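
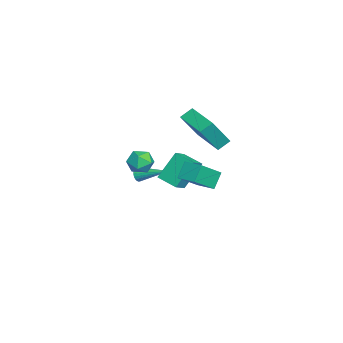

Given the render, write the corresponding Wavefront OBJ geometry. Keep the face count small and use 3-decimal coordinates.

v -1.219 -0.114 2.792
v -1.59 0.531 3.298
v -2.056 0.823 0.986
v -2.427 1.467 1.492
v 0.527 1.053 2.588
v 0.156 1.697 3.094
v -0.31 1.989 0.782
v -0.681 2.634 1.288
v -3.492 -2.599 -3.09
v -3.253 -2.837 -2.693
v -2.848 -0.821 -2.41
v -3.106 -2.837 -2.833
v -3.018 -2.8 -3.012
v -3.002 -2.733 -3.203
v -3.06 -2.646 -3.377
v -3.184 -2.551 -3.507
v -3.355 -2.464 -3.573
v -3.547 -2.398 -3.566
v -3.73 -2.362 -3.486
v -3.877 -2.362 -3.346
v -3.965 -2.399 -3.167
v -3.981 -2.466 -2.976
v -3.923 -2.553 -2.803
v -3.799 -2.648 -2.673
v -3.628 -2.735 -2.607
v -3.436 -2.801 -2.614
v 3.334 1.029 0.11
v 4.334 0.032 1.193
v 2.721 1.375 0.994
v 3.722 0.378 2.077
v 4.058 1.922 0.263
v 5.059 0.925 1.346
v 3.446 2.268 1.147
v 4.446 1.271 2.23
v 0.716 -0.768 -0.937
v 0.12 0.163 0.633
v 1.399 0.247 -1.278
v 0.803 1.178 0.291
v 1.617 -1.178 -0.351
v 1.021 -0.247 1.218
v 2.3 -0.163 -0.693
v 1.704 0.768 0.877
v -2.283 -1.599 -1.367
v -1.631 -1.948 -1.849
v -2.309 -2.772 -0.551
v -1.657 -3.121 -1.033
v -1.497 -2.429 -0.509
v -1.48 -1.703 -1.013
v -2.46 -3.017 -1.387
v -2.443 -2.291 -1.891
v -1.74 -2.825 -1.861
v -1.145 -2.461 -1.319
v -2.795 -2.259 -1.081
v -2.2 -1.895 -0.539
f 2 4 1
f 5 2 1
f 1 4 3
f 3 5 1
f 2 8 4
f 6 2 5
f 6 8 2
f 4 8 3
f 7 5 3
f 3 8 7
f 7 6 5
f 8 6 7
f 10 9 12
f 10 12 11
f 12 9 13
f 12 13 11
f 13 9 14
f 13 14 11
f 14 9 15
f 14 15 11
f 15 9 16
f 15 16 11
f 16 9 17
f 16 17 11
f 17 9 18
f 17 18 11
f 18 9 19
f 18 19 11
f 19 9 20
f 19 20 11
f 20 9 21
f 20 21 11
f 21 9 22
f 21 22 11
f 22 9 23
f 22 23 11
f 23 9 24
f 23 24 11
f 24 9 25
f 24 25 11
f 25 9 26
f 25 26 11
f 26 9 10
f 26 10 11
f 28 30 27
f 31 28 27
f 27 30 29
f 29 31 27
f 28 34 30
f 32 28 31
f 32 34 28
f 30 34 29
f 33 31 29
f 29 34 33
f 33 32 31
f 34 32 33
f 36 38 35
f 39 36 35
f 35 38 37
f 37 39 35
f 36 42 38
f 40 36 39
f 40 42 36
f 38 42 37
f 41 39 37
f 37 42 41
f 41 40 39
f 42 40 41
f 43 54 48
f 43 48 44
f 43 44 50
f 43 50 53
f 43 53 54
f 44 48 52
f 48 54 47
f 54 53 45
f 53 50 49
f 50 44 51
f 46 52 47
f 46 47 45
f 46 45 49
f 46 49 51
f 46 51 52
f 47 52 48
f 45 47 54
f 49 45 53
f 51 49 50
f 52 51 44



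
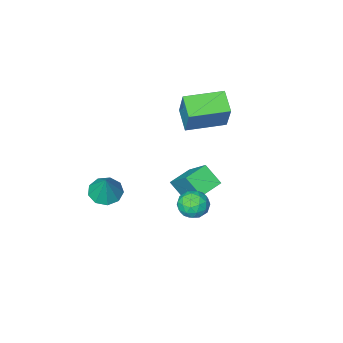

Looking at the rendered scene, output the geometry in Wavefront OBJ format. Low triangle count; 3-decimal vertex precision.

v -3.235 -1.03 0.96
v -3.006 -0.359 2.338
v -2.974 -0.124 0.475
v -2.745 0.547 1.853
v -1.635 -1.507 0.927
v -1.406 -0.836 2.305
v -1.374 -0.601 0.442
v -1.145 0.07 1.82
v -2.53 -1.001 -3.925
v -2.234 -1.722 -3.207
v -2.474 0.358 -2.584
v -2.178 -0.363 -1.866
v -1.522 -0.817 -4.154
v -1.226 -1.538 -3.436
v -1.466 0.542 -2.813
v -1.17 -0.179 -2.095
v 1.444 -1.995 -3.168
v 2.14 -2.165 -3.238
v 1.696 -1.465 -1.952
v 2.058 -1.714 -3.418
v 1.688 -1.394 -3.481
v 1.204 -1.356 -3.397
v 0.833 -1.616 -3.206
v 0.747 -2.054 -2.997
v 0.987 -2.464 -2.868
v 1.441 -2.655 -2.879
v 1.896 -2.537 -3.026
v -0.608 2.531 -1.522
v -0.346 2.751 -0.943
v 0.246 1.869 -1.657
v 0.508 2.089 -1.078
v -0.049 1.712 -1.073
v -0.577 2.12 -0.99
v 0.477 2.5 -1.61
v -0.051 2.908 -1.527
v 0.324 2.732 -0.997
v -0 2.245 -0.665
v -0.1 2.375 -1.935
v -0.424 1.888 -1.603
v -0.552 2.699 -1.221
v 0.452 1.921 -1.379
v 0.125 1.699 -1.376
v 0.279 1.829 -1.036
v -0.688 2.328 -1.248
v -0.534 2.458 -0.908
v -0.359 1.847 -0.984
v 0.434 2.162 -1.692
v 0.588 2.292 -1.352
v -0.379 2.791 -1.564
v -0.225 2.921 -1.224
v 0.259 2.773 -1.616
v -0.004 2.817 -0.912
v 0.498 2.428 -0.992
v 0.48 2.669 -1.305
v 0.169 2.91 -1.256
v -0.195 2.531 -0.717
v 0.307 2.142 -0.796
v -0.02 1.92 -0.794
v -0.33 2.16 -0.744
v 0.199 2.52 -0.749
v -0.407 2.478 -1.804
v 0.095 2.089 -1.883
v 0.23 2.46 -1.856
v -0.08 2.7 -1.806
v -0.598 2.192 -1.608
v -0.096 1.803 -1.688
v -0.269 1.71 -1.344
v -0.58 1.951 -1.295
v -0.299 2.1 -1.851
f 2 4 1
f 5 2 1
f 1 4 3
f 3 5 1
f 2 8 4
f 6 2 5
f 6 8 2
f 4 8 3
f 7 5 3
f 3 8 7
f 7 6 5
f 8 6 7
f 10 12 9
f 13 10 9
f 9 12 11
f 11 13 9
f 10 16 12
f 14 10 13
f 14 16 10
f 12 16 11
f 15 13 11
f 11 16 15
f 15 14 13
f 16 14 15
f 18 17 20
f 18 20 19
f 20 17 21
f 20 21 19
f 21 17 22
f 21 22 19
f 22 17 23
f 22 23 19
f 23 17 24
f 23 24 19
f 24 17 25
f 24 25 19
f 25 17 26
f 25 26 19
f 26 17 27
f 26 27 19
f 27 17 18
f 27 18 19
f 28 65 44
f 65 39 68
f 44 68 33
f 65 68 44
f 28 44 40
f 44 33 45
f 40 45 29
f 44 45 40
f 28 40 49
f 40 29 50
f 49 50 35
f 40 50 49
f 28 49 61
f 49 35 64
f 61 64 38
f 49 64 61
f 28 61 65
f 61 38 69
f 65 69 39
f 61 69 65
f 29 45 56
f 45 33 59
f 56 59 37
f 45 59 56
f 33 68 46
f 68 39 67
f 46 67 32
f 68 67 46
f 39 69 66
f 69 38 62
f 66 62 30
f 69 62 66
f 38 64 63
f 64 35 51
f 63 51 34
f 64 51 63
f 35 50 55
f 50 29 52
f 55 52 36
f 50 52 55
f 31 57 43
f 57 37 58
f 43 58 32
f 57 58 43
f 31 43 41
f 43 32 42
f 41 42 30
f 43 42 41
f 31 41 48
f 41 30 47
f 48 47 34
f 41 47 48
f 31 48 53
f 48 34 54
f 53 54 36
f 48 54 53
f 31 53 57
f 53 36 60
f 57 60 37
f 53 60 57
f 32 58 46
f 58 37 59
f 46 59 33
f 58 59 46
f 30 42 66
f 42 32 67
f 66 67 39
f 42 67 66
f 34 47 63
f 47 30 62
f 63 62 38
f 47 62 63
f 36 54 55
f 54 34 51
f 55 51 35
f 54 51 55
f 37 60 56
f 60 36 52
f 56 52 29
f 60 52 56



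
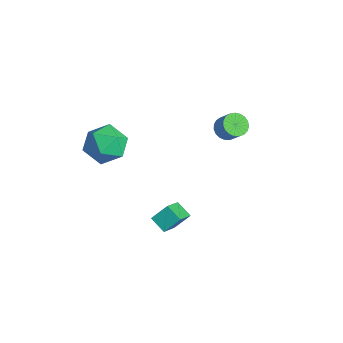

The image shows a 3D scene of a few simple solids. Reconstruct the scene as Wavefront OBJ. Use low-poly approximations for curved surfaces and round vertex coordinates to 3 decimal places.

v -0.066 2.741 -0.911
v 0.297 3.147 -1.266
v 0.949 3.265 -0.464
v 0.586 2.859 -0.109
v 0.122 3.316 -1.149
v 0.774 3.434 -0.347
v -0.086 3.386 -0.99
v 0.566 3.504 -0.189
v -0.29 3.344 -0.818
v 0.362 3.462 -0.016
v -0.455 3.198 -0.662
v 0.197 3.316 0.14
v -0.553 2.973 -0.549
v 0.099 3.091 0.253
v -0.567 2.708 -0.498
v 0.085 2.826 0.303
v -0.494 2.448 -0.519
v 0.157 2.567 0.282
v -0.348 2.239 -0.608
v 0.304 2.358 0.194
v -0.152 2.117 -0.749
v 0.5 2.236 0.053
v 0.058 2.103 -0.918
v 0.71 2.221 -0.116
v 0.247 2.199 -1.086
v 0.899 2.317 -0.284
v 0.382 2.388 -1.223
v 1.034 2.507 -0.422
v 0.439 2.639 -1.307
v 1.091 2.757 -0.505
v 0.409 2.907 -1.322
v 1.061 3.026 -0.52
v -0.836 -2.52 -1.02
v 0.02 -2.697 -0.295
v -1.98 -3.403 0.115
v -1.124 -3.58 0.84
v -1.528 -2.53 0.682
v -0.821 -1.984 -0.019
v -1.139 -4.116 -0.161
v -0.432 -3.57 -0.862
v -0.168 -3.683 0.236
v -0.408 -2.702 0.757
v -1.552 -3.398 -0.937
v -1.792 -2.417 -0.416
v 1.558 -1.557 -3.897
v 1.686 -0.796 -3.245
v 2.337 -1.334 -4.311
v 2.465 -0.573 -3.659
v 2.355 -2.527 -2.921
v 2.483 -1.766 -2.269
v 3.134 -2.304 -3.335
v 3.262 -1.543 -2.683
f 2 1 5
f 2 5 3
f 3 5 6
f 3 6 4
f 5 1 7
f 5 7 6
f 6 7 8
f 6 8 4
f 7 1 9
f 7 9 8
f 8 9 10
f 8 10 4
f 9 1 11
f 9 11 10
f 10 11 12
f 10 12 4
f 11 1 13
f 11 13 12
f 12 13 14
f 12 14 4
f 13 1 15
f 13 15 14
f 14 15 16
f 14 16 4
f 15 1 17
f 15 17 16
f 16 17 18
f 16 18 4
f 17 1 19
f 17 19 18
f 18 19 20
f 18 20 4
f 19 1 21
f 19 21 20
f 20 21 22
f 20 22 4
f 21 1 23
f 21 23 22
f 22 23 24
f 22 24 4
f 23 1 25
f 23 25 24
f 24 25 26
f 24 26 4
f 25 1 27
f 25 27 26
f 26 27 28
f 26 28 4
f 27 1 29
f 27 29 28
f 28 29 30
f 28 30 4
f 29 1 31
f 29 31 30
f 30 31 32
f 30 32 4
f 31 1 2
f 31 2 32
f 32 2 3
f 32 3 4
f 33 44 38
f 33 38 34
f 33 34 40
f 33 40 43
f 33 43 44
f 34 38 42
f 38 44 37
f 44 43 35
f 43 40 39
f 40 34 41
f 36 42 37
f 36 37 35
f 36 35 39
f 36 39 41
f 36 41 42
f 37 42 38
f 35 37 44
f 39 35 43
f 41 39 40
f 42 41 34
f 46 48 45
f 49 46 45
f 45 48 47
f 47 49 45
f 46 52 48
f 50 46 49
f 50 52 46
f 48 52 47
f 51 49 47
f 47 52 51
f 51 50 49
f 52 50 51



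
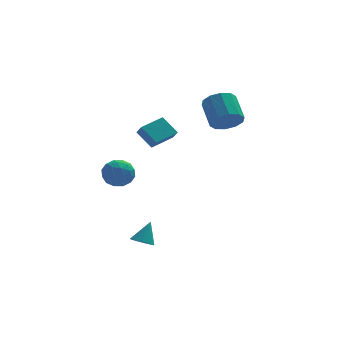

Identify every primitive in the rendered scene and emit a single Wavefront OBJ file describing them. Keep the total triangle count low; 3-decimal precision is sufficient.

v -1.644 -3.846 -4.327
v -1.087 -3.531 -4.718
v -1.076 -3.194 -2.993
v -1.292 -3.323 -4.733
v -1.551 -3.194 -4.686
v -1.824 -3.165 -4.584
v -2.069 -3.239 -4.443
v -2.25 -3.406 -4.284
v -2.338 -3.64 -4.132
v -2.321 -3.905 -4.01
v -2.201 -4.161 -3.936
v -1.996 -4.37 -3.921
v -1.737 -4.498 -3.968
v -1.465 -4.528 -4.07
v -1.219 -4.453 -4.211
v -1.039 -4.286 -4.37
v -0.95 -4.053 -4.522
v -0.967 -3.787 -4.644
v 4.017 1.476 3.173
v 5.058 1.41 3.522
v 4.744 2.978 4.756
v 3.703 3.044 4.407
v 5.043 1.828 2.987
v 4.728 3.397 4.22
v 4.635 2.112 2.522
v 4.32 3.68 3.756
v 3.992 2.153 2.306
v 3.677 3.721 3.54
v 3.358 1.935 2.422
v 3.043 3.503 3.655
v 2.976 1.542 2.824
v 2.662 3.11 4.058
v 2.992 1.123 3.36
v 2.677 2.692 4.593
v 3.4 0.84 3.824
v 3.085 2.408 5.058
v 4.043 0.799 4.04
v 3.728 2.367 5.274
v 4.677 1.017 3.925
v 4.362 2.585 5.158
v -1.515 1.11 2.652
v -1.283 0.53 3.272
v -0.13 2.099 3.061
v 0.102 1.519 3.68
v -0.682 0.361 1.64
v -0.45 -0.219 2.259
v 0.703 1.35 2.048
v 0.935 0.77 2.668
v -3.268 1.859 -1.221
v -2.208 1.753 -1.514
v -3.052 0.587 0.014
v -1.992 0.481 -0.279
v -2.335 1.398 0.232
v -2.469 2.184 -0.532
v -2.791 0.156 -0.968
v -2.925 0.942 -1.732
v -1.914 0.701 -1.358
v -1.632 1.469 -0.617
v -3.628 0.871 -0.883
v -3.346 1.639 -0.142
v -2.757 1.918 -1.476
v -2.503 0.422 -0.024
v -2.705 0.961 0.276
v -2.082 0.899 0.104
v -2.91 2.171 -0.899
v -2.287 2.109 -1.071
v -2.362 1.9 -0.045
v -2.973 0.231 -0.429
v -2.35 0.169 -0.601
v -3.178 1.441 -1.604
v -2.555 1.379 -1.776
v -2.898 0.44 -1.455
v -1.961 1.237 -1.557
v -1.834 0.49 -0.831
v -2.304 0.298 -1.236
v -2.382 0.76 -1.684
v -1.796 1.689 -1.121
v -1.669 0.941 -0.395
v -1.87 1.48 -0.095
v -1.949 1.942 -0.543
v -1.623 1.07 -1.029
v -3.591 1.399 -1.105
v -3.464 0.651 -0.379
v -3.311 0.398 -0.957
v -3.39 0.86 -1.405
v -3.426 1.85 -0.669
v -3.299 1.103 0.057
v -2.878 1.58 0.184
v -2.956 2.042 -0.264
v -3.637 1.27 -0.471
f 2 1 4
f 2 4 3
f 4 1 5
f 4 5 3
f 5 1 6
f 5 6 3
f 6 1 7
f 6 7 3
f 7 1 8
f 7 8 3
f 8 1 9
f 8 9 3
f 9 1 10
f 9 10 3
f 10 1 11
f 10 11 3
f 11 1 12
f 11 12 3
f 12 1 13
f 12 13 3
f 13 1 14
f 13 14 3
f 14 1 15
f 14 15 3
f 15 1 16
f 15 16 3
f 16 1 17
f 16 17 3
f 17 1 18
f 17 18 3
f 18 1 2
f 18 2 3
f 20 19 23
f 20 23 21
f 21 23 24
f 21 24 22
f 23 19 25
f 23 25 24
f 24 25 26
f 24 26 22
f 25 19 27
f 25 27 26
f 26 27 28
f 26 28 22
f 27 19 29
f 27 29 28
f 28 29 30
f 28 30 22
f 29 19 31
f 29 31 30
f 30 31 32
f 30 32 22
f 31 19 33
f 31 33 32
f 32 33 34
f 32 34 22
f 33 19 35
f 33 35 34
f 34 35 36
f 34 36 22
f 35 19 37
f 35 37 36
f 36 37 38
f 36 38 22
f 37 19 39
f 37 39 38
f 38 39 40
f 38 40 22
f 39 19 20
f 39 20 40
f 40 20 21
f 40 21 22
f 42 44 41
f 45 42 41
f 41 44 43
f 43 45 41
f 42 48 44
f 46 42 45
f 46 48 42
f 44 48 43
f 47 45 43
f 43 48 47
f 47 46 45
f 48 46 47
f 49 86 65
f 86 60 89
f 65 89 54
f 86 89 65
f 49 65 61
f 65 54 66
f 61 66 50
f 65 66 61
f 49 61 70
f 61 50 71
f 70 71 56
f 61 71 70
f 49 70 82
f 70 56 85
f 82 85 59
f 70 85 82
f 49 82 86
f 82 59 90
f 86 90 60
f 82 90 86
f 50 66 77
f 66 54 80
f 77 80 58
f 66 80 77
f 54 89 67
f 89 60 88
f 67 88 53
f 89 88 67
f 60 90 87
f 90 59 83
f 87 83 51
f 90 83 87
f 59 85 84
f 85 56 72
f 84 72 55
f 85 72 84
f 56 71 76
f 71 50 73
f 76 73 57
f 71 73 76
f 52 78 64
f 78 58 79
f 64 79 53
f 78 79 64
f 52 64 62
f 64 53 63
f 62 63 51
f 64 63 62
f 52 62 69
f 62 51 68
f 69 68 55
f 62 68 69
f 52 69 74
f 69 55 75
f 74 75 57
f 69 75 74
f 52 74 78
f 74 57 81
f 78 81 58
f 74 81 78
f 53 79 67
f 79 58 80
f 67 80 54
f 79 80 67
f 51 63 87
f 63 53 88
f 87 88 60
f 63 88 87
f 55 68 84
f 68 51 83
f 84 83 59
f 68 83 84
f 57 75 76
f 75 55 72
f 76 72 56
f 75 72 76
f 58 81 77
f 81 57 73
f 77 73 50
f 81 73 77



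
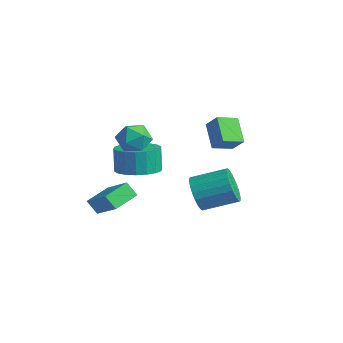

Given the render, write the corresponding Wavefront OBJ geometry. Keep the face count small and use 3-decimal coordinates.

v 2.491 -1.623 1.155
v 3.273 -0.96 1.257
v 2.991 -0.814 2.466
v 2.209 -1.477 2.365
v 2.922 -0.688 1.143
v 2.641 -0.542 2.352
v 2.486 -0.601 1.031
v 2.205 -0.454 2.24
v 2.051 -0.716 0.943
v 1.77 -0.57 2.153
v 1.703 -1.011 0.898
v 1.422 -0.865 2.107
v 1.511 -1.427 0.904
v 1.23 -1.281 2.113
v 1.513 -1.882 0.959
v 1.232 -1.736 2.168
v 1.709 -2.286 1.054
v 1.427 -2.14 2.263
v 2.059 -2.558 1.168
v 1.778 -2.412 2.377
v 2.495 -2.646 1.28
v 2.214 -2.499 2.489
v 2.93 -2.53 1.367
v 2.649 -2.384 2.577
v 3.278 -2.235 1.413
v 2.997 -2.089 2.622
v 3.47 -1.819 1.407
v 3.189 -1.673 2.616
v 3.468 -1.364 1.352
v 3.187 -1.218 2.561
v 2.952 1.576 3.215
v 3.616 1.695 3.912
v 3.077 2.587 2.923
v 3.741 2.706 3.62
v 3.959 1.194 2.32
v 4.623 1.313 3.017
v 4.084 2.205 2.028
v 4.748 2.324 2.725
v 2.132 1.662 -1.585
v 2.725 1.579 -2.335
v 3.661 2.935 -1.745
v 3.068 3.018 -0.995
v 2.468 1.815 -2.471
v 3.404 3.171 -1.881
v 2.16 2.028 -2.472
v 3.096 3.384 -1.882
v 1.848 2.186 -2.338
v 2.784 3.542 -1.748
v 1.579 2.263 -2.089
v 2.515 3.619 -1.499
v 1.394 2.249 -1.764
v 2.33 3.605 -1.174
v 1.321 2.146 -1.411
v 2.257 3.502 -0.821
v 1.372 1.969 -1.085
v 2.308 3.325 -0.495
v 1.539 1.745 -0.835
v 2.475 3.101 -0.245
v 1.796 1.509 -0.699
v 2.732 2.865 -0.109
v 2.104 1.296 -0.698
v 3.04 2.652 -0.108
v 2.416 1.138 -0.832
v 3.352 2.494 -0.242
v 2.685 1.061 -1.081
v 3.621 2.417 -0.491
v 2.87 1.075 -1.406
v 3.806 2.431 -0.816
v 2.943 1.178 -1.759
v 3.879 2.534 -1.169
v 2.892 1.355 -2.085
v 3.828 2.711 -1.495
v 3.152 -1.853 3.773
v 3.556 -2.008 4.494
v 3.604 -3.032 3.266
v 4.008 -3.187 3.987
v 3.168 -3.2 3.966
v 2.888 -2.471 4.279
v 4.272 -2.569 3.481
v 3.992 -1.84 3.794
v 4.249 -2.45 4.314
v 3.566 -2.84 4.613
v 3.594 -2.2 3.147
v 2.911 -2.59 3.446
v 1.482 -3.616 -0.619
v 2.922 -3.563 0.374
v 1.221 -2.371 -0.308
v 2.661 -2.317 0.686
v 1.919 -3.363 -1.266
v 3.359 -3.309 -0.272
v 1.658 -2.117 -0.954
v 3.098 -2.064 0.039
f 2 1 5
f 2 5 3
f 3 5 6
f 3 6 4
f 5 1 7
f 5 7 6
f 6 7 8
f 6 8 4
f 7 1 9
f 7 9 8
f 8 9 10
f 8 10 4
f 9 1 11
f 9 11 10
f 10 11 12
f 10 12 4
f 11 1 13
f 11 13 12
f 12 13 14
f 12 14 4
f 13 1 15
f 13 15 14
f 14 15 16
f 14 16 4
f 15 1 17
f 15 17 16
f 16 17 18
f 16 18 4
f 17 1 19
f 17 19 18
f 18 19 20
f 18 20 4
f 19 1 21
f 19 21 20
f 20 21 22
f 20 22 4
f 21 1 23
f 21 23 22
f 22 23 24
f 22 24 4
f 23 1 25
f 23 25 24
f 24 25 26
f 24 26 4
f 25 1 27
f 25 27 26
f 26 27 28
f 26 28 4
f 27 1 29
f 27 29 28
f 28 29 30
f 28 30 4
f 29 1 2
f 29 2 30
f 30 2 3
f 30 3 4
f 32 34 31
f 35 32 31
f 31 34 33
f 33 35 31
f 32 38 34
f 36 32 35
f 36 38 32
f 34 38 33
f 37 35 33
f 33 38 37
f 37 36 35
f 38 36 37
f 40 39 43
f 40 43 41
f 41 43 44
f 41 44 42
f 43 39 45
f 43 45 44
f 44 45 46
f 44 46 42
f 45 39 47
f 45 47 46
f 46 47 48
f 46 48 42
f 47 39 49
f 47 49 48
f 48 49 50
f 48 50 42
f 49 39 51
f 49 51 50
f 50 51 52
f 50 52 42
f 51 39 53
f 51 53 52
f 52 53 54
f 52 54 42
f 53 39 55
f 53 55 54
f 54 55 56
f 54 56 42
f 55 39 57
f 55 57 56
f 56 57 58
f 56 58 42
f 57 39 59
f 57 59 58
f 58 59 60
f 58 60 42
f 59 39 61
f 59 61 60
f 60 61 62
f 60 62 42
f 61 39 63
f 61 63 62
f 62 63 64
f 62 64 42
f 63 39 65
f 63 65 64
f 64 65 66
f 64 66 42
f 65 39 67
f 65 67 66
f 66 67 68
f 66 68 42
f 67 39 69
f 67 69 68
f 68 69 70
f 68 70 42
f 69 39 71
f 69 71 70
f 70 71 72
f 70 72 42
f 71 39 40
f 71 40 72
f 72 40 41
f 72 41 42
f 73 84 78
f 73 78 74
f 73 74 80
f 73 80 83
f 73 83 84
f 74 78 82
f 78 84 77
f 84 83 75
f 83 80 79
f 80 74 81
f 76 82 77
f 76 77 75
f 76 75 79
f 76 79 81
f 76 81 82
f 77 82 78
f 75 77 84
f 79 75 83
f 81 79 80
f 82 81 74
f 86 88 85
f 89 86 85
f 85 88 87
f 87 89 85
f 86 92 88
f 90 86 89
f 90 92 86
f 88 92 87
f 91 89 87
f 87 92 91
f 91 90 89
f 92 90 91



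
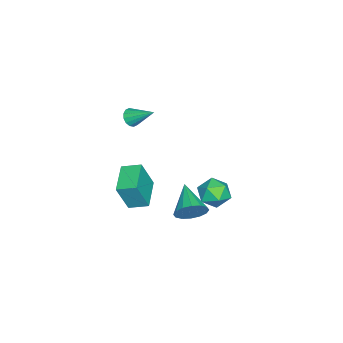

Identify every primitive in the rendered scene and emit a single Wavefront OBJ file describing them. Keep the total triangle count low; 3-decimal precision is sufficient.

v 2.319 -1.263 -3.442
v 2.819 -1.799 -1.549
v 2.176 -0.098 -3.074
v 2.675 -0.634 -1.181
v 4.205 -0.906 -3.839
v 4.704 -1.442 -1.946
v 4.061 0.259 -3.471
v 4.561 -0.277 -1.578
v 3.206 2.472 -4.158
v 3.775 2.142 -3.377
v 1.514 1.528 -3.322
v 3.589 2.612 -3.223
v 3.301 3.044 -3.319
v 2.988 3.323 -3.639
v 2.733 3.373 -4.099
v 2.605 3.182 -4.574
v 2.638 2.801 -4.938
v 2.823 2.331 -5.092
v 3.111 1.899 -4.997
v 3.425 1.621 -4.676
v 3.68 1.57 -4.216
v 3.808 1.761 -3.741
v 3.551 4.885 -1.888
v 4.428 4.435 -1.521
v 2.752 3.385 -1.819
v 3.629 2.935 -1.452
v 3.096 3.614 -0.852
v 3.59 4.541 -0.895
v 3.59 3.279 -2.445
v 4.084 4.206 -2.488
v 4.452 3.442 -1.866
v 4.147 3.65 -0.881
v 3.033 4.17 -2.459
v 2.728 4.378 -1.474
v 3.133 -1.022 3.205
v 3.486 -0.769 2.748
v 3.407 0.382 4.195
v 3.182 -0.667 2.687
v 2.865 -0.66 2.765
v 2.62 -0.75 2.96
v 2.513 -0.913 3.222
v 2.572 -1.105 3.478
v 2.781 -1.275 3.662
v 3.084 -1.378 3.723
v 3.401 -1.385 3.645
v 3.646 -1.295 3.45
v 3.753 -1.132 3.189
v 3.695 -0.939 2.932
f 2 4 1
f 5 2 1
f 1 4 3
f 3 5 1
f 2 8 4
f 6 2 5
f 6 8 2
f 4 8 3
f 7 5 3
f 3 8 7
f 7 6 5
f 8 6 7
f 10 9 12
f 10 12 11
f 12 9 13
f 12 13 11
f 13 9 14
f 13 14 11
f 14 9 15
f 14 15 11
f 15 9 16
f 15 16 11
f 16 9 17
f 16 17 11
f 17 9 18
f 17 18 11
f 18 9 19
f 18 19 11
f 19 9 20
f 19 20 11
f 20 9 21
f 20 21 11
f 21 9 22
f 21 22 11
f 22 9 10
f 22 10 11
f 23 34 28
f 23 28 24
f 23 24 30
f 23 30 33
f 23 33 34
f 24 28 32
f 28 34 27
f 34 33 25
f 33 30 29
f 30 24 31
f 26 32 27
f 26 27 25
f 26 25 29
f 26 29 31
f 26 31 32
f 27 32 28
f 25 27 34
f 29 25 33
f 31 29 30
f 32 31 24
f 36 35 38
f 36 38 37
f 38 35 39
f 38 39 37
f 39 35 40
f 39 40 37
f 40 35 41
f 40 41 37
f 41 35 42
f 41 42 37
f 42 35 43
f 42 43 37
f 43 35 44
f 43 44 37
f 44 35 45
f 44 45 37
f 45 35 46
f 45 46 37
f 46 35 47
f 46 47 37
f 47 35 48
f 47 48 37
f 48 35 36
f 48 36 37



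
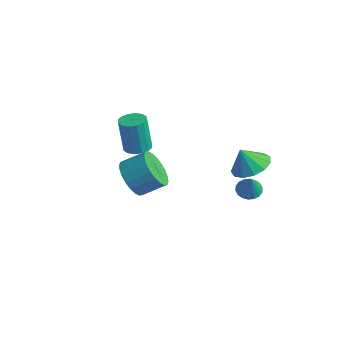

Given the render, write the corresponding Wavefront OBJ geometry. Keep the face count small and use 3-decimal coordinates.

v -3.306 0.308 -0.855
v -2.859 -0.256 -0.832
v -3.107 -0.371 1.099
v -3.554 0.192 1.075
v -2.64 0.043 -0.786
v -2.888 -0.073 1.145
v -2.6 0.412 -0.758
v -2.848 0.297 1.172
v -2.749 0.754 -0.757
v -2.997 0.638 1.174
v -3.047 0.976 -0.782
v -3.296 0.86 1.149
v -3.415 1.019 -0.827
v -3.663 0.903 1.104
v -3.753 0.871 -0.879
v -4.001 0.756 1.052
v -3.972 0.573 -0.925
v -4.22 0.457 1.006
v -4.012 0.203 -0.952
v -4.26 0.088 0.978
v -3.863 -0.138 -0.954
v -4.111 -0.254 0.977
v -3.564 -0.36 -0.929
v -3.813 -0.476 1.002
v -3.197 -0.403 -0.884
v -3.445 -0.519 1.047
v 1.718 3.158 -0.665
v 2.723 3.116 -0.363
v 1.362 2.762 0.465
v 2.532 3.661 -0.232
v 2.083 4.046 -0.239
v 1.518 4.149 -0.381
v 1.017 3.938 -0.613
v 0.738 3.479 -0.862
v 0.771 2.918 -1.048
v 1.104 2.434 -1.113
v 1.632 2.179 -1.036
v 2.188 2.236 -0.84
v 2.595 2.585 -0.59
v 0.756 3.959 -3.402
v 1.327 3.781 -3.703
v 1.324 3.541 -2.078
v 1.375 4.067 -3.634
v 1.301 4.331 -3.518
v 1.119 4.522 -3.379
v 0.864 4.602 -3.245
v 0.589 4.554 -3.142
v 0.346 4.388 -3.09
v 0.185 4.138 -3.1
v 0.137 3.852 -3.17
v 0.211 3.587 -3.285
v 0.393 3.396 -3.424
v 0.647 3.317 -3.558
v 0.923 3.365 -3.662
v 1.165 3.53 -3.713
v -0.147 -2.61 0.156
v 0.293 -2.255 -0.74
v 1.007 -1.354 -0.033
v 0.567 -1.71 0.864
v -0.041 -2.012 -0.713
v 0.674 -1.112 -0.005
v -0.391 -1.861 -0.552
v 0.324 -0.96 0.155
v -0.703 -1.823 -0.285
v 0.011 -0.922 0.423
v -0.932 -1.905 0.05
v -0.217 -1.004 0.758
v -1.04 -2.095 0.402
v -0.326 -1.194 1.109
v -1.013 -2.363 0.715
v -0.299 -1.462 1.423
v -0.854 -2.669 0.944
v -0.14 -1.768 1.652
v -0.587 -2.966 1.053
v 0.127 -2.065 1.76
v -0.254 -3.208 1.025
v 0.461 -2.308 1.733
v 0.096 -3.36 0.865
v 0.811 -2.459 1.572
v 0.409 -3.398 0.597
v 1.123 -2.497 1.305
v 0.637 -3.316 0.262
v 1.352 -2.415 0.97
v 0.746 -3.126 -0.089
v 1.46 -2.225 0.618
v 0.719 -2.858 -0.403
v 1.433 -1.957 0.305
v 0.56 -2.552 -0.632
v 1.274 -1.651 0.076
f 2 1 5
f 2 5 3
f 3 5 6
f 3 6 4
f 5 1 7
f 5 7 6
f 6 7 8
f 6 8 4
f 7 1 9
f 7 9 8
f 8 9 10
f 8 10 4
f 9 1 11
f 9 11 10
f 10 11 12
f 10 12 4
f 11 1 13
f 11 13 12
f 12 13 14
f 12 14 4
f 13 1 15
f 13 15 14
f 14 15 16
f 14 16 4
f 15 1 17
f 15 17 16
f 16 17 18
f 16 18 4
f 17 1 19
f 17 19 18
f 18 19 20
f 18 20 4
f 19 1 21
f 19 21 20
f 20 21 22
f 20 22 4
f 21 1 23
f 21 23 22
f 22 23 24
f 22 24 4
f 23 1 25
f 23 25 24
f 24 25 26
f 24 26 4
f 25 1 2
f 25 2 26
f 26 2 3
f 26 3 4
f 28 27 30
f 28 30 29
f 30 27 31
f 30 31 29
f 31 27 32
f 31 32 29
f 32 27 33
f 32 33 29
f 33 27 34
f 33 34 29
f 34 27 35
f 34 35 29
f 35 27 36
f 35 36 29
f 36 27 37
f 36 37 29
f 37 27 38
f 37 38 29
f 38 27 39
f 38 39 29
f 39 27 28
f 39 28 29
f 41 40 43
f 41 43 42
f 43 40 44
f 43 44 42
f 44 40 45
f 44 45 42
f 45 40 46
f 45 46 42
f 46 40 47
f 46 47 42
f 47 40 48
f 47 48 42
f 48 40 49
f 48 49 42
f 49 40 50
f 49 50 42
f 50 40 51
f 50 51 42
f 51 40 52
f 51 52 42
f 52 40 53
f 52 53 42
f 53 40 54
f 53 54 42
f 54 40 55
f 54 55 42
f 55 40 41
f 55 41 42
f 57 56 60
f 57 60 58
f 58 60 61
f 58 61 59
f 60 56 62
f 60 62 61
f 61 62 63
f 61 63 59
f 62 56 64
f 62 64 63
f 63 64 65
f 63 65 59
f 64 56 66
f 64 66 65
f 65 66 67
f 65 67 59
f 66 56 68
f 66 68 67
f 67 68 69
f 67 69 59
f 68 56 70
f 68 70 69
f 69 70 71
f 69 71 59
f 70 56 72
f 70 72 71
f 71 72 73
f 71 73 59
f 72 56 74
f 72 74 73
f 73 74 75
f 73 75 59
f 74 56 76
f 74 76 75
f 75 76 77
f 75 77 59
f 76 56 78
f 76 78 77
f 77 78 79
f 77 79 59
f 78 56 80
f 78 80 79
f 79 80 81
f 79 81 59
f 80 56 82
f 80 82 81
f 81 82 83
f 81 83 59
f 82 56 84
f 82 84 83
f 83 84 85
f 83 85 59
f 84 56 86
f 84 86 85
f 85 86 87
f 85 87 59
f 86 56 88
f 86 88 87
f 87 88 89
f 87 89 59
f 88 56 57
f 88 57 89
f 89 57 58
f 89 58 59



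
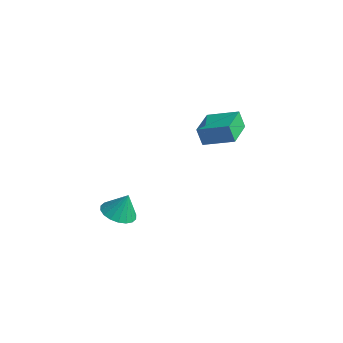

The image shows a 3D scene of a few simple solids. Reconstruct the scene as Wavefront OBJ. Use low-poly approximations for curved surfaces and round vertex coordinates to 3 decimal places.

v -3.532 -2.609 -0.169
v -2.573 -2.856 -0.306
v -3.228 -2.171 1.169
v -2.587 -2.433 -0.442
v -2.788 -2.044 -0.524
v -3.136 -1.767 -0.535
v -3.563 -1.657 -0.474
v -3.984 -1.736 -0.352
v -4.315 -1.988 -0.194
v -4.492 -2.362 -0.031
v -4.478 -2.786 0.105
v -4.277 -3.174 0.186
v -3.929 -3.451 0.198
v -3.502 -3.561 0.136
v -3.081 -3.482 0.015
v -2.749 -3.231 -0.143
v -2.923 2.467 3.089
v -3.282 2.345 4.132
v -4.004 4.091 2.906
v -4.364 3.969 3.949
v -1.516 3.471 3.691
v -1.876 3.349 4.734
v -2.598 5.095 3.508
v -2.957 4.973 4.551
f 2 1 4
f 2 4 3
f 4 1 5
f 4 5 3
f 5 1 6
f 5 6 3
f 6 1 7
f 6 7 3
f 7 1 8
f 7 8 3
f 8 1 9
f 8 9 3
f 9 1 10
f 9 10 3
f 10 1 11
f 10 11 3
f 11 1 12
f 11 12 3
f 12 1 13
f 12 13 3
f 13 1 14
f 13 14 3
f 14 1 15
f 14 15 3
f 15 1 16
f 15 16 3
f 16 1 2
f 16 2 3
f 18 20 17
f 21 18 17
f 17 20 19
f 19 21 17
f 18 24 20
f 22 18 21
f 22 24 18
f 20 24 19
f 23 21 19
f 19 24 23
f 23 22 21
f 24 22 23



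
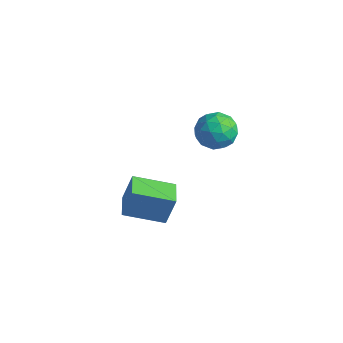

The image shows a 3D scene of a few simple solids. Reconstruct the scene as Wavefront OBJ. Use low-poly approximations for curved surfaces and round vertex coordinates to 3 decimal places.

v -3.769 0.478 -3.914
v -3.519 0.871 -2.414
v -2.448 1.863 -4.496
v -2.198 2.255 -2.997
v -2.822 -0.395 -3.843
v -2.572 -0.003 -2.344
v -1.501 0.989 -4.426
v -1.251 1.382 -2.926
v -0.829 3.607 2.11
v 0.159 3.512 2.222
v -0.879 2.188 1.338
v 0.109 2.093 1.45
v -0.491 2.033 2.246
v -0.461 2.91 2.723
v -0.259 2.79 0.837
v -0.229 3.667 1.314
v 0.511 3.007 1.435
v 0.368 2.539 2.306
v -1.088 3.161 1.254
v -1.231 2.693 2.125
v -0.331 3.684 2.233
v -0.389 2.016 1.327
v -0.742 1.98 1.794
v -0.161 1.924 1.86
v -0.695 3.33 2.528
v -0.114 3.274 2.594
v -0.496 2.405 2.608
v -0.606 2.426 0.966
v -0.025 2.37 1.032
v -0.559 3.776 1.7
v 0.022 3.72 1.766
v -0.224 3.295 0.952
v 0.457 3.332 1.837
v 0.428 2.497 1.383
v 0.211 2.907 1.023
v 0.229 3.423 1.303
v 0.373 3.056 2.348
v 0.344 2.222 1.895
v -0.01 2.187 2.363
v 0.008 2.702 2.643
v 0.58 2.76 1.886
v -1.064 3.478 1.665
v -1.093 2.644 1.212
v -0.728 2.998 0.917
v -0.71 3.513 1.197
v -1.148 3.203 2.177
v -1.177 2.368 1.723
v -0.949 2.277 2.257
v -0.931 2.793 2.537
v -1.3 2.94 1.674
f 2 4 1
f 5 2 1
f 1 4 3
f 3 5 1
f 2 8 4
f 6 2 5
f 6 8 2
f 4 8 3
f 7 5 3
f 3 8 7
f 7 6 5
f 8 6 7
f 9 46 25
f 46 20 49
f 25 49 14
f 46 49 25
f 9 25 21
f 25 14 26
f 21 26 10
f 25 26 21
f 9 21 30
f 21 10 31
f 30 31 16
f 21 31 30
f 9 30 42
f 30 16 45
f 42 45 19
f 30 45 42
f 9 42 46
f 42 19 50
f 46 50 20
f 42 50 46
f 10 26 37
f 26 14 40
f 37 40 18
f 26 40 37
f 14 49 27
f 49 20 48
f 27 48 13
f 49 48 27
f 20 50 47
f 50 19 43
f 47 43 11
f 50 43 47
f 19 45 44
f 45 16 32
f 44 32 15
f 45 32 44
f 16 31 36
f 31 10 33
f 36 33 17
f 31 33 36
f 12 38 24
f 38 18 39
f 24 39 13
f 38 39 24
f 12 24 22
f 24 13 23
f 22 23 11
f 24 23 22
f 12 22 29
f 22 11 28
f 29 28 15
f 22 28 29
f 12 29 34
f 29 15 35
f 34 35 17
f 29 35 34
f 12 34 38
f 34 17 41
f 38 41 18
f 34 41 38
f 13 39 27
f 39 18 40
f 27 40 14
f 39 40 27
f 11 23 47
f 23 13 48
f 47 48 20
f 23 48 47
f 15 28 44
f 28 11 43
f 44 43 19
f 28 43 44
f 17 35 36
f 35 15 32
f 36 32 16
f 35 32 36
f 18 41 37
f 41 17 33
f 37 33 10
f 41 33 37



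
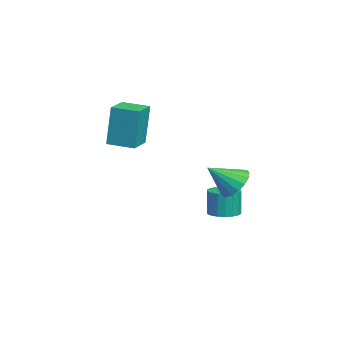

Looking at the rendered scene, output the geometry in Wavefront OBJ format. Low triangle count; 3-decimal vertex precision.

v 1.026 3.374 0.531
v 1.534 3.877 1.045
v 1.194 2.186 1.529
v 1.144 3.944 1.19
v 0.728 3.881 1.185
v 0.38 3.702 1.03
v 0.18 3.447 0.761
v 0.174 3.176 0.439
v 0.363 2.95 0.138
v 0.704 2.821 -0.073
v 1.119 2.818 -0.145
v 1.512 2.943 -0.063
v 1.795 3.167 0.156
v 1.901 3.438 0.46
v 1.807 3.694 0.781
v -1.656 -1.477 2.284
v -1.736 -1.263 4.361
v -1.162 -0.301 2.182
v -1.242 -0.087 4.259
v -0.458 -1.973 2.381
v -0.538 -1.759 4.458
v 0.036 -0.797 2.279
v -0.044 -0.583 4.356
v -2.374 3.187 -2.612
v -1.689 3.51 -2.545
v -1.822 3.516 -1.222
v -2.506 3.193 -1.288
v -1.896 3.776 -2.567
v -2.029 3.783 -1.244
v -2.198 3.926 -2.598
v -2.33 3.933 -1.274
v -2.535 3.929 -2.632
v -2.667 3.936 -1.308
v -2.839 3.785 -2.661
v -2.972 3.792 -1.338
v -3.052 3.523 -2.681
v -3.184 3.53 -1.358
v -3.13 3.194 -2.687
v -3.262 3.201 -1.364
v -3.058 2.864 -2.678
v -3.191 2.87 -1.355
v -2.851 2.597 -2.656
v -2.984 2.604 -1.333
v -2.55 2.447 -2.626
v -2.682 2.454 -1.302
v -2.213 2.444 -2.592
v -2.345 2.451 -1.268
v -1.908 2.588 -2.562
v -2.041 2.595 -1.239
v -1.696 2.85 -2.542
v -1.828 2.857 -1.219
v -1.618 3.179 -2.536
v -1.75 3.186 -1.213
f 2 1 4
f 2 4 3
f 4 1 5
f 4 5 3
f 5 1 6
f 5 6 3
f 6 1 7
f 6 7 3
f 7 1 8
f 7 8 3
f 8 1 9
f 8 9 3
f 9 1 10
f 9 10 3
f 10 1 11
f 10 11 3
f 11 1 12
f 11 12 3
f 12 1 13
f 12 13 3
f 13 1 14
f 13 14 3
f 14 1 15
f 14 15 3
f 15 1 2
f 15 2 3
f 17 19 16
f 20 17 16
f 16 19 18
f 18 20 16
f 17 23 19
f 21 17 20
f 21 23 17
f 19 23 18
f 22 20 18
f 18 23 22
f 22 21 20
f 23 21 22
f 25 24 28
f 25 28 26
f 26 28 29
f 26 29 27
f 28 24 30
f 28 30 29
f 29 30 31
f 29 31 27
f 30 24 32
f 30 32 31
f 31 32 33
f 31 33 27
f 32 24 34
f 32 34 33
f 33 34 35
f 33 35 27
f 34 24 36
f 34 36 35
f 35 36 37
f 35 37 27
f 36 24 38
f 36 38 37
f 37 38 39
f 37 39 27
f 38 24 40
f 38 40 39
f 39 40 41
f 39 41 27
f 40 24 42
f 40 42 41
f 41 42 43
f 41 43 27
f 42 24 44
f 42 44 43
f 43 44 45
f 43 45 27
f 44 24 46
f 44 46 45
f 45 46 47
f 45 47 27
f 46 24 48
f 46 48 47
f 47 48 49
f 47 49 27
f 48 24 50
f 48 50 49
f 49 50 51
f 49 51 27
f 50 24 52
f 50 52 51
f 51 52 53
f 51 53 27
f 52 24 25
f 52 25 53
f 53 25 26
f 53 26 27



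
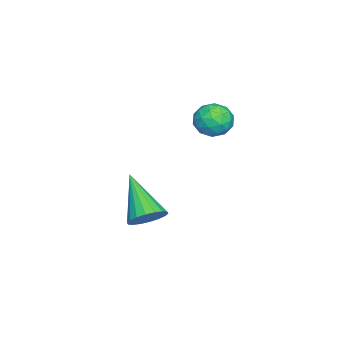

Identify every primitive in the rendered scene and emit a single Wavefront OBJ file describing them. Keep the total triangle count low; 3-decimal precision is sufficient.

v 4.051 -3.227 -2.733
v 4.664 -3.696 -2.566
v 2.829 -4.313 -1.307
v 4.701 -3.434 -2.335
v 4.609 -3.131 -2.183
v 4.407 -2.847 -2.139
v 4.134 -2.638 -2.213
v 3.845 -2.545 -2.391
v 3.596 -2.588 -2.636
v 3.438 -2.757 -2.9
v 3.401 -3.019 -3.132
v 3.493 -3.322 -3.284
v 3.695 -3.607 -3.328
v 3.968 -3.816 -3.253
v 4.257 -3.908 -3.076
v 4.505 -3.866 -2.831
v 1.993 -1.1 2.356
v 2.611 -0.617 2.508
v 2.709 -1.743 1.492
v 3.327 -1.26 1.644
v 3.082 -1.781 2.198
v 2.639 -1.383 2.732
v 2.681 -0.977 1.268
v 2.238 -0.579 1.802
v 3.036 -0.54 1.835
v 3.284 -1.037 2.41
v 2.036 -1.323 1.59
v 2.284 -1.82 2.165
v 2.24 -0.802 2.508
v 3.08 -1.558 1.492
v 2.936 -1.864 1.818
v 3.3 -1.58 1.907
v 2.256 -1.253 2.64
v 2.619 -0.969 2.729
v 2.896 -1.653 2.546
v 2.701 -1.391 1.271
v 3.064 -1.107 1.36
v 2.02 -0.78 2.093
v 2.384 -0.496 2.182
v 2.424 -0.707 1.454
v 2.852 -0.473 2.202
v 3.273 -0.851 1.694
v 2.893 -0.684 1.473
v 2.633 -0.451 1.787
v 2.998 -0.765 2.54
v 3.418 -1.143 2.032
v 3.274 -1.449 2.357
v 3.015 -1.216 2.671
v 3.248 -0.72 2.144
v 1.902 -1.217 1.968
v 2.322 -1.595 1.46
v 2.305 -1.144 1.329
v 2.046 -0.911 1.643
v 2.047 -1.509 2.306
v 2.468 -1.887 1.798
v 2.687 -1.909 2.213
v 2.427 -1.676 2.527
v 2.072 -1.64 1.856
f 2 1 4
f 2 4 3
f 4 1 5
f 4 5 3
f 5 1 6
f 5 6 3
f 6 1 7
f 6 7 3
f 7 1 8
f 7 8 3
f 8 1 9
f 8 9 3
f 9 1 10
f 9 10 3
f 10 1 11
f 10 11 3
f 11 1 12
f 11 12 3
f 12 1 13
f 12 13 3
f 13 1 14
f 13 14 3
f 14 1 15
f 14 15 3
f 15 1 16
f 15 16 3
f 16 1 2
f 16 2 3
f 17 54 33
f 54 28 57
f 33 57 22
f 54 57 33
f 17 33 29
f 33 22 34
f 29 34 18
f 33 34 29
f 17 29 38
f 29 18 39
f 38 39 24
f 29 39 38
f 17 38 50
f 38 24 53
f 50 53 27
f 38 53 50
f 17 50 54
f 50 27 58
f 54 58 28
f 50 58 54
f 18 34 45
f 34 22 48
f 45 48 26
f 34 48 45
f 22 57 35
f 57 28 56
f 35 56 21
f 57 56 35
f 28 58 55
f 58 27 51
f 55 51 19
f 58 51 55
f 27 53 52
f 53 24 40
f 52 40 23
f 53 40 52
f 24 39 44
f 39 18 41
f 44 41 25
f 39 41 44
f 20 46 32
f 46 26 47
f 32 47 21
f 46 47 32
f 20 32 30
f 32 21 31
f 30 31 19
f 32 31 30
f 20 30 37
f 30 19 36
f 37 36 23
f 30 36 37
f 20 37 42
f 37 23 43
f 42 43 25
f 37 43 42
f 20 42 46
f 42 25 49
f 46 49 26
f 42 49 46
f 21 47 35
f 47 26 48
f 35 48 22
f 47 48 35
f 19 31 55
f 31 21 56
f 55 56 28
f 31 56 55
f 23 36 52
f 36 19 51
f 52 51 27
f 36 51 52
f 25 43 44
f 43 23 40
f 44 40 24
f 43 40 44
f 26 49 45
f 49 25 41
f 45 41 18
f 49 41 45



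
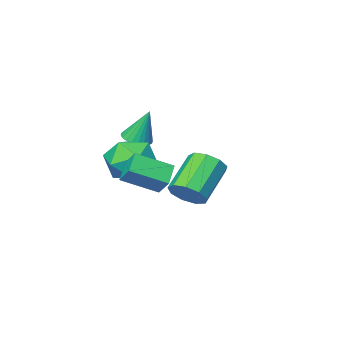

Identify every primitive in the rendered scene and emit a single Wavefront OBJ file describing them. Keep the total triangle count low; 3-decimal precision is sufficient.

v 1.844 0.993 0.557
v 2.285 1.561 1.516
v 3.595 1.039 -0.276
v 4.036 1.607 0.683
v 3.697 0.461 0.769
v 2.615 0.432 1.284
v 3.265 2.168 -0.044
v 2.183 2.139 0.471
v 3.164 2.287 1.144
v 3.431 1.232 1.647
v 2.449 1.368 -0.407
v 2.716 0.313 0.096
v 2.611 3.285 0.425
v 3.929 2.602 1.122
v 2.601 3.969 1.113
v 3.919 3.286 1.811
v 3.241 3.894 -0.171
v 4.559 3.211 0.527
v 3.231 4.578 0.518
v 4.549 3.895 1.215
v 0.072 0.896 -2.002
v 0.433 1.354 -1.343
v -1.012 0.642 -0.058
v -1.372 0.184 -0.718
v 0.018 1.689 -1.623
v -1.426 0.976 -0.339
v -0.371 1.652 -2.081
v -1.815 0.94 -0.797
v -0.553 1.262 -2.502
v -1.997 0.55 -1.218
v -0.442 0.701 -2.689
v -1.887 -0.011 -1.405
v -0.091 0.231 -2.555
v -1.535 -0.481 -1.27
v 0.337 0.072 -2.162
v -1.108 -0.64 -0.877
v 0.641 0.299 -1.694
v -0.804 -0.413 -0.41
v 0.678 0.805 -1.371
v -0.766 0.093 -0.086
v 2.22 0.557 1.436
v 2.634 0.096 1.663
v 1.9 1.023 2.964
v 2.793 0.297 1.635
v 2.865 0.537 1.577
v 2.838 0.78 1.497
v 2.718 0.99 1.408
v 2.521 1.133 1.323
v 2.279 1.189 1.255
v 2.028 1.148 1.215
v 1.806 1.018 1.208
v 1.647 0.817 1.236
v 1.576 0.576 1.295
v 1.602 0.333 1.374
v 1.723 0.124 1.464
v 1.919 -0.02 1.549
v 2.161 -0.075 1.616
v 2.412 -0.035 1.657
f 1 12 6
f 1 6 2
f 1 2 8
f 1 8 11
f 1 11 12
f 2 6 10
f 6 12 5
f 12 11 3
f 11 8 7
f 8 2 9
f 4 10 5
f 4 5 3
f 4 3 7
f 4 7 9
f 4 9 10
f 5 10 6
f 3 5 12
f 7 3 11
f 9 7 8
f 10 9 2
f 14 16 13
f 17 14 13
f 13 16 15
f 15 17 13
f 14 20 16
f 18 14 17
f 18 20 14
f 16 20 15
f 19 17 15
f 15 20 19
f 19 18 17
f 20 18 19
f 22 21 25
f 22 25 23
f 23 25 26
f 23 26 24
f 25 21 27
f 25 27 26
f 26 27 28
f 26 28 24
f 27 21 29
f 27 29 28
f 28 29 30
f 28 30 24
f 29 21 31
f 29 31 30
f 30 31 32
f 30 32 24
f 31 21 33
f 31 33 32
f 32 33 34
f 32 34 24
f 33 21 35
f 33 35 34
f 34 35 36
f 34 36 24
f 35 21 37
f 35 37 36
f 36 37 38
f 36 38 24
f 37 21 39
f 37 39 38
f 38 39 40
f 38 40 24
f 39 21 22
f 39 22 40
f 40 22 23
f 40 23 24
f 42 41 44
f 42 44 43
f 44 41 45
f 44 45 43
f 45 41 46
f 45 46 43
f 46 41 47
f 46 47 43
f 47 41 48
f 47 48 43
f 48 41 49
f 48 49 43
f 49 41 50
f 49 50 43
f 50 41 51
f 50 51 43
f 51 41 52
f 51 52 43
f 52 41 53
f 52 53 43
f 53 41 54
f 53 54 43
f 54 41 55
f 54 55 43
f 55 41 56
f 55 56 43
f 56 41 57
f 56 57 43
f 57 41 58
f 57 58 43
f 58 41 42
f 58 42 43



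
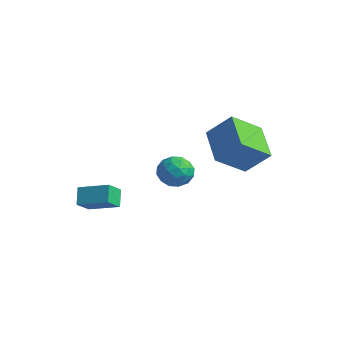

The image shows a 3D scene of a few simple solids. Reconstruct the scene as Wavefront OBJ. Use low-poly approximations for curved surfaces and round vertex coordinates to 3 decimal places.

v 2.73 1.75 0.207
v 2.373 0.254 1.306
v 1.19 2.695 0.992
v 0.833 1.199 2.092
v 3.687 2.361 1.348
v 3.33 0.865 2.448
v 2.147 3.306 2.134
v 1.79 1.81 3.233
v -2.707 -3.27 -2.194
v -3.193 -2.783 -1.482
v -2.89 -2.429 -2.894
v -3.376 -1.942 -2.182
v -1.364 -2.598 -1.738
v -1.85 -2.111 -1.026
v -1.547 -1.757 -2.438
v -2.033 -1.27 -1.726
v -3.044 3.639 -2.338
v -2.201 3.362 -2.667
v -3.419 2.178 -2.073
v -2.576 1.901 -2.402
v -2.633 2.372 -1.582
v -2.401 3.274 -1.747
v -3.219 2.266 -2.993
v -2.987 3.168 -3.158
v -2.309 2.513 -3.072
v -1.947 2.579 -2.2
v -3.673 2.961 -2.54
v -3.311 3.027 -1.668
v -2.589 3.628 -2.526
v -3.031 1.912 -2.214
v -3.064 2.188 -1.732
v -2.569 2.025 -1.926
v -2.707 3.577 -1.985
v -2.212 3.414 -2.178
v -2.466 2.832 -1.541
v -3.408 2.126 -2.562
v -2.913 1.963 -2.755
v -3.051 3.515 -2.814
v -2.556 3.352 -3.008
v -3.154 2.708 -3.199
v -2.157 2.967 -2.957
v -2.378 2.109 -2.801
v -2.756 2.323 -3.149
v -2.619 2.853 -3.246
v -1.945 3.006 -2.445
v -2.165 2.147 -2.289
v -2.199 2.424 -1.807
v -2.063 2.954 -1.904
v -2.008 2.507 -2.683
v -3.455 3.393 -2.451
v -3.675 2.534 -2.295
v -3.557 2.586 -2.836
v -3.421 3.116 -2.933
v -3.242 3.431 -1.939
v -3.463 2.573 -1.783
v -3.001 2.687 -1.494
v -2.864 3.217 -1.591
v -3.612 3.033 -2.057
f 2 4 1
f 5 2 1
f 1 4 3
f 3 5 1
f 2 8 4
f 6 2 5
f 6 8 2
f 4 8 3
f 7 5 3
f 3 8 7
f 7 6 5
f 8 6 7
f 10 12 9
f 13 10 9
f 9 12 11
f 11 13 9
f 10 16 12
f 14 10 13
f 14 16 10
f 12 16 11
f 15 13 11
f 11 16 15
f 15 14 13
f 16 14 15
f 17 54 33
f 54 28 57
f 33 57 22
f 54 57 33
f 17 33 29
f 33 22 34
f 29 34 18
f 33 34 29
f 17 29 38
f 29 18 39
f 38 39 24
f 29 39 38
f 17 38 50
f 38 24 53
f 50 53 27
f 38 53 50
f 17 50 54
f 50 27 58
f 54 58 28
f 50 58 54
f 18 34 45
f 34 22 48
f 45 48 26
f 34 48 45
f 22 57 35
f 57 28 56
f 35 56 21
f 57 56 35
f 28 58 55
f 58 27 51
f 55 51 19
f 58 51 55
f 27 53 52
f 53 24 40
f 52 40 23
f 53 40 52
f 24 39 44
f 39 18 41
f 44 41 25
f 39 41 44
f 20 46 32
f 46 26 47
f 32 47 21
f 46 47 32
f 20 32 30
f 32 21 31
f 30 31 19
f 32 31 30
f 20 30 37
f 30 19 36
f 37 36 23
f 30 36 37
f 20 37 42
f 37 23 43
f 42 43 25
f 37 43 42
f 20 42 46
f 42 25 49
f 46 49 26
f 42 49 46
f 21 47 35
f 47 26 48
f 35 48 22
f 47 48 35
f 19 31 55
f 31 21 56
f 55 56 28
f 31 56 55
f 23 36 52
f 36 19 51
f 52 51 27
f 36 51 52
f 25 43 44
f 43 23 40
f 44 40 24
f 43 40 44
f 26 49 45
f 49 25 41
f 45 41 18
f 49 41 45



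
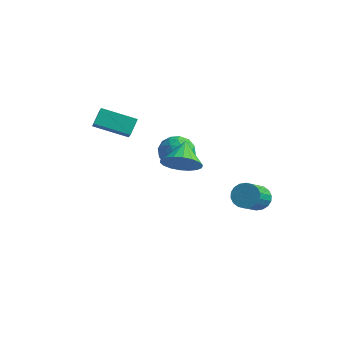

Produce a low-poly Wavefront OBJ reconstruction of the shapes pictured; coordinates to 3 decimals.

v -0.058 -0.143 0.514
v 0.451 -0.492 1.258
v -0.951 -1.428 0.522
v -0.442 -1.777 1.266
v -1.019 -1.011 1.392
v -0.468 -0.217 1.387
v -0.032 -1.703 0.393
v 0.519 -0.909 0.388
v 0.467 -1.456 1.184
v -0.143 -1.028 1.801
v -0.357 -0.892 -0.021
v -0.967 -0.464 0.596
v 0.275 -0.204 0.885
v -0.775 -1.716 0.895
v -1.114 -1.265 0.968
v -0.815 -1.47 1.406
v -0.265 -0.043 0.961
v 0.034 -0.248 1.399
v -0.83 -0.553 1.477
v -0.534 -1.672 0.381
v -0.235 -1.877 0.819
v 0.315 -0.45 0.374
v 0.614 -0.655 0.812
v 0.33 -1.367 0.303
v 0.583 -0.976 1.279
v 0.058 -1.732 1.284
v 0.299 -1.688 0.771
v 0.624 -1.221 0.768
v 0.225 -0.725 1.642
v -0.3 -1.481 1.647
v -0.64 -1.03 1.72
v -0.315 -0.563 1.718
v 0.234 -1.292 1.598
v -0.2 -0.439 0.133
v -0.725 -1.195 0.138
v -0.185 -1.357 0.062
v 0.14 -0.89 0.06
v -0.558 -0.188 0.496
v -1.083 -0.944 0.501
v -1.124 -0.699 1.012
v -0.799 -0.232 1.009
v -0.734 -0.628 0.182
v 2.255 2.694 -3.995
v 3.01 2.774 -4.005
v 3.201 1.147 -2.675
v 2.445 1.066 -2.665
v 2.917 2.973 -3.748
v 3.107 1.346 -2.418
v 2.692 3.117 -3.54
v 2.883 1.489 -2.21
v 2.381 3.177 -3.422
v 2.571 1.549 -2.092
v 2.045 3.141 -3.417
v 2.235 1.514 -2.088
v 1.75 3.016 -3.527
v 1.94 1.389 -2.198
v 1.555 2.828 -3.73
v 1.746 1.201 -2.4
v 1.499 2.613 -3.985
v 1.69 0.986 -2.655
v 1.593 2.414 -4.242
v 1.783 0.787 -2.912
v 1.817 2.271 -4.45
v 2.008 0.643 -3.12
v 2.129 2.211 -4.568
v 2.319 0.583 -3.238
v 2.465 2.246 -4.572
v 2.655 0.619 -3.243
v 2.76 2.371 -4.462
v 2.95 0.744 -3.133
v 2.954 2.559 -4.26
v 3.145 0.932 -2.93
v -4.085 -2.396 2.236
v -4.136 -1.647 2.88
v -2.441 -1.768 1.634
v -2.492 -1.018 2.279
v -3.648 -2.922 2.881
v -3.699 -2.172 3.526
v -2.004 -2.293 2.28
v -2.055 -1.544 2.924
v 1.666 -3.862 2.542
v 2.155 -3.26 1.912
v 1.254 -2.758 3.278
v 1.751 -3.288 1.728
v 1.33 -3.43 1.705
v 0.975 -3.657 1.848
v 0.757 -3.925 2.129
v 0.719 -4.181 2.491
v 0.869 -4.373 2.864
v 1.176 -4.465 3.172
v 1.58 -4.437 3.356
v 2.001 -4.295 3.379
v 2.356 -4.068 3.236
v 2.574 -3.8 2.955
v 2.612 -3.544 2.593
v 2.463 -3.351 2.22
f 1 38 17
f 38 12 41
f 17 41 6
f 38 41 17
f 1 17 13
f 17 6 18
f 13 18 2
f 17 18 13
f 1 13 22
f 13 2 23
f 22 23 8
f 13 23 22
f 1 22 34
f 22 8 37
f 34 37 11
f 22 37 34
f 1 34 38
f 34 11 42
f 38 42 12
f 34 42 38
f 2 18 29
f 18 6 32
f 29 32 10
f 18 32 29
f 6 41 19
f 41 12 40
f 19 40 5
f 41 40 19
f 12 42 39
f 42 11 35
f 39 35 3
f 42 35 39
f 11 37 36
f 37 8 24
f 36 24 7
f 37 24 36
f 8 23 28
f 23 2 25
f 28 25 9
f 23 25 28
f 4 30 16
f 30 10 31
f 16 31 5
f 30 31 16
f 4 16 14
f 16 5 15
f 14 15 3
f 16 15 14
f 4 14 21
f 14 3 20
f 21 20 7
f 14 20 21
f 4 21 26
f 21 7 27
f 26 27 9
f 21 27 26
f 4 26 30
f 26 9 33
f 30 33 10
f 26 33 30
f 5 31 19
f 31 10 32
f 19 32 6
f 31 32 19
f 3 15 39
f 15 5 40
f 39 40 12
f 15 40 39
f 7 20 36
f 20 3 35
f 36 35 11
f 20 35 36
f 9 27 28
f 27 7 24
f 28 24 8
f 27 24 28
f 10 33 29
f 33 9 25
f 29 25 2
f 33 25 29
f 44 43 47
f 44 47 45
f 45 47 48
f 45 48 46
f 47 43 49
f 47 49 48
f 48 49 50
f 48 50 46
f 49 43 51
f 49 51 50
f 50 51 52
f 50 52 46
f 51 43 53
f 51 53 52
f 52 53 54
f 52 54 46
f 53 43 55
f 53 55 54
f 54 55 56
f 54 56 46
f 55 43 57
f 55 57 56
f 56 57 58
f 56 58 46
f 57 43 59
f 57 59 58
f 58 59 60
f 58 60 46
f 59 43 61
f 59 61 60
f 60 61 62
f 60 62 46
f 61 43 63
f 61 63 62
f 62 63 64
f 62 64 46
f 63 43 65
f 63 65 64
f 64 65 66
f 64 66 46
f 65 43 67
f 65 67 66
f 66 67 68
f 66 68 46
f 67 43 69
f 67 69 68
f 68 69 70
f 68 70 46
f 69 43 71
f 69 71 70
f 70 71 72
f 70 72 46
f 71 43 44
f 71 44 72
f 72 44 45
f 72 45 46
f 74 76 73
f 77 74 73
f 73 76 75
f 75 77 73
f 74 80 76
f 78 74 77
f 78 80 74
f 76 80 75
f 79 77 75
f 75 80 79
f 79 78 77
f 80 78 79
f 82 81 84
f 82 84 83
f 84 81 85
f 84 85 83
f 85 81 86
f 85 86 83
f 86 81 87
f 86 87 83
f 87 81 88
f 87 88 83
f 88 81 89
f 88 89 83
f 89 81 90
f 89 90 83
f 90 81 91
f 90 91 83
f 91 81 92
f 91 92 83
f 92 81 93
f 92 93 83
f 93 81 94
f 93 94 83
f 94 81 95
f 94 95 83
f 95 81 96
f 95 96 83
f 96 81 82
f 96 82 83



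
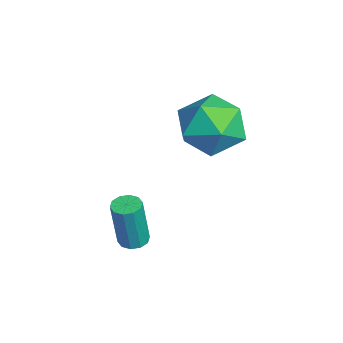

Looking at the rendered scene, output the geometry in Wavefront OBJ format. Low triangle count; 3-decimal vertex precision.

v -4.254 3.961 0.863
v -3.4 3.773 1.758
v -3.86 2.127 0.102
v -3.006 1.939 0.997
v -4.222 1.983 1.291
v -4.465 3.116 1.762
v -2.795 2.784 0.098
v -3.038 3.917 0.569
v -2.498 3.045 1.285
v -3.38 2.55 2.023
v -3.88 3.35 -0.163
v -4.762 2.855 0.575
v -2.191 0.295 -3.054
v -1.714 0.441 -3.079
v -1.551 0.21 -1.27
v -2.029 0.065 -1.246
v -1.887 0.692 -3.031
v -1.725 0.461 -1.223
v -2.177 0.791 -2.992
v -2.014 0.561 -1.184
v -2.473 0.702 -2.977
v -2.31 0.471 -1.169
v -2.66 0.457 -2.991
v -2.498 0.226 -1.183
v -2.669 0.15 -3.03
v -2.506 -0.081 -1.221
v -2.495 -0.101 -3.077
v -2.333 -0.332 -1.269
v -2.206 -0.201 -3.116
v -2.043 -0.431 -1.308
v -1.91 -0.111 -3.131
v -1.747 -0.342 -1.323
v -1.722 0.134 -3.117
v -1.56 -0.097 -1.309
f 1 12 6
f 1 6 2
f 1 2 8
f 1 8 11
f 1 11 12
f 2 6 10
f 6 12 5
f 12 11 3
f 11 8 7
f 8 2 9
f 4 10 5
f 4 5 3
f 4 3 7
f 4 7 9
f 4 9 10
f 5 10 6
f 3 5 12
f 7 3 11
f 9 7 8
f 10 9 2
f 14 13 17
f 14 17 15
f 15 17 18
f 15 18 16
f 17 13 19
f 17 19 18
f 18 19 20
f 18 20 16
f 19 13 21
f 19 21 20
f 20 21 22
f 20 22 16
f 21 13 23
f 21 23 22
f 22 23 24
f 22 24 16
f 23 13 25
f 23 25 24
f 24 25 26
f 24 26 16
f 25 13 27
f 25 27 26
f 26 27 28
f 26 28 16
f 27 13 29
f 27 29 28
f 28 29 30
f 28 30 16
f 29 13 31
f 29 31 30
f 30 31 32
f 30 32 16
f 31 13 33
f 31 33 32
f 32 33 34
f 32 34 16
f 33 13 14
f 33 14 34
f 34 14 15
f 34 15 16



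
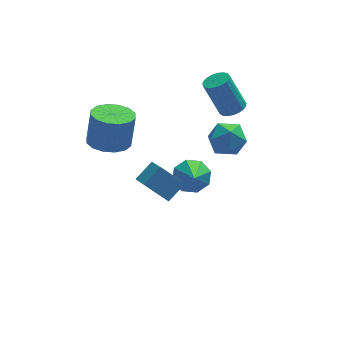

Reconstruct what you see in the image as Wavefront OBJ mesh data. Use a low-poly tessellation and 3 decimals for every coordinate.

v -3.798 2.826 1.107
v -2.875 2.894 0.942
v -2.619 3.163 2.489
v -3.542 3.094 2.653
v -3.046 3.347 0.892
v -2.79 3.615 2.438
v -3.418 3.66 0.899
v -3.162 3.929 2.445
v -3.892 3.75 0.962
v -3.636 4.018 2.508
v -4.341 3.592 1.064
v -4.085 3.86 2.61
v -4.644 3.229 1.177
v -4.389 3.497 2.723
v -4.721 2.757 1.271
v -4.465 3.026 2.818
v -4.55 2.305 1.322
v -4.294 2.573 2.868
v -4.178 1.991 1.315
v -3.922 2.26 2.861
v -3.704 1.902 1.252
v -3.448 2.17 2.798
v -3.255 2.06 1.15
v -2.999 2.328 2.696
v -2.951 2.423 1.037
v -2.696 2.691 2.583
v 1.511 3.313 1.906
v 2.077 3.292 2.134
v 1.434 3.665 3.762
v 0.869 3.687 3.534
v 2.055 3.536 2.069
v 1.413 3.909 3.698
v 1.939 3.742 1.976
v 1.297 4.115 3.605
v 1.75 3.874 1.871
v 1.107 4.247 3.5
v 1.519 3.909 1.772
v 0.876 4.282 3.401
v 1.287 3.84 1.696
v 0.644 4.214 3.325
v 1.093 3.681 1.657
v 0.451 4.054 3.285
v 0.972 3.458 1.66
v 0.33 3.832 3.288
v 0.944 3.21 1.706
v 0.302 3.584 3.334
v 1.014 2.98 1.786
v 0.372 3.354 3.415
v 1.17 2.808 1.887
v 0.528 3.181 3.516
v 1.385 2.723 1.991
v 0.743 3.096 3.62
v 1.622 2.74 2.081
v 0.98 3.113 3.709
v 1.84 2.856 2.14
v 1.197 3.229 3.769
v 2 3.051 2.159
v 1.358 3.425 3.787
v -0.225 3.269 -2.35
v 0.612 3.282 -2.2
v -0.435 1.791 -1.05
v 0.281 3.678 -1.803
v -0.346 3.834 -1.727
v -0.902 3.659 -2.016
v -1.061 3.256 -2.501
v -0.731 2.86 -2.897
v -0.104 2.703 -2.973
v 0.452 2.879 -2.684
v 0.719 2.639 1.645
v 1.145 3.04 0.943
v 0.895 1.32 0.997
v 1.321 1.721 0.295
v 1.723 1.689 1.115
v 1.615 2.504 1.516
v 0.425 1.856 0.424
v 0.317 2.671 0.825
v 0.964 2.557 0.188
v 1.766 2.453 0.615
v 0.274 1.907 1.325
v 1.076 1.803 1.752
v -3.249 -0.125 1.32
v -3.142 -1.298 2.077
v -2.505 0.308 1.885
v -2.397 -0.864 2.642
v -2.363 -0.576 0.498
v -2.255 -1.748 1.255
v -1.618 -0.142 1.063
v -1.511 -1.315 1.82
f 2 1 5
f 2 5 3
f 3 5 6
f 3 6 4
f 5 1 7
f 5 7 6
f 6 7 8
f 6 8 4
f 7 1 9
f 7 9 8
f 8 9 10
f 8 10 4
f 9 1 11
f 9 11 10
f 10 11 12
f 10 12 4
f 11 1 13
f 11 13 12
f 12 13 14
f 12 14 4
f 13 1 15
f 13 15 14
f 14 15 16
f 14 16 4
f 15 1 17
f 15 17 16
f 16 17 18
f 16 18 4
f 17 1 19
f 17 19 18
f 18 19 20
f 18 20 4
f 19 1 21
f 19 21 20
f 20 21 22
f 20 22 4
f 21 1 23
f 21 23 22
f 22 23 24
f 22 24 4
f 23 1 25
f 23 25 24
f 24 25 26
f 24 26 4
f 25 1 2
f 25 2 26
f 26 2 3
f 26 3 4
f 28 27 31
f 28 31 29
f 29 31 32
f 29 32 30
f 31 27 33
f 31 33 32
f 32 33 34
f 32 34 30
f 33 27 35
f 33 35 34
f 34 35 36
f 34 36 30
f 35 27 37
f 35 37 36
f 36 37 38
f 36 38 30
f 37 27 39
f 37 39 38
f 38 39 40
f 38 40 30
f 39 27 41
f 39 41 40
f 40 41 42
f 40 42 30
f 41 27 43
f 41 43 42
f 42 43 44
f 42 44 30
f 43 27 45
f 43 45 44
f 44 45 46
f 44 46 30
f 45 27 47
f 45 47 46
f 46 47 48
f 46 48 30
f 47 27 49
f 47 49 48
f 48 49 50
f 48 50 30
f 49 27 51
f 49 51 50
f 50 51 52
f 50 52 30
f 51 27 53
f 51 53 52
f 52 53 54
f 52 54 30
f 53 27 55
f 53 55 54
f 54 55 56
f 54 56 30
f 55 27 57
f 55 57 56
f 56 57 58
f 56 58 30
f 57 27 28
f 57 28 58
f 58 28 29
f 58 29 30
f 60 59 62
f 60 62 61
f 62 59 63
f 62 63 61
f 63 59 64
f 63 64 61
f 64 59 65
f 64 65 61
f 65 59 66
f 65 66 61
f 66 59 67
f 66 67 61
f 67 59 68
f 67 68 61
f 68 59 60
f 68 60 61
f 69 80 74
f 69 74 70
f 69 70 76
f 69 76 79
f 69 79 80
f 70 74 78
f 74 80 73
f 80 79 71
f 79 76 75
f 76 70 77
f 72 78 73
f 72 73 71
f 72 71 75
f 72 75 77
f 72 77 78
f 73 78 74
f 71 73 80
f 75 71 79
f 77 75 76
f 78 77 70
f 82 84 81
f 85 82 81
f 81 84 83
f 83 85 81
f 82 88 84
f 86 82 85
f 86 88 82
f 84 88 83
f 87 85 83
f 83 88 87
f 87 86 85
f 88 86 87



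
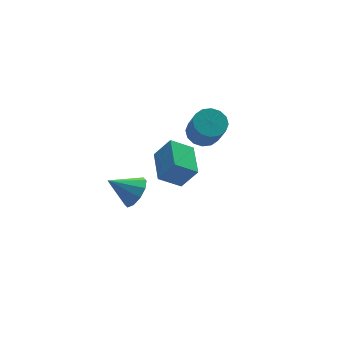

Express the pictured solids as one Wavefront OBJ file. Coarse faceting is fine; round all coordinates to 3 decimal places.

v -0.418 1.578 0.757
v 0.186 1.869 0.99
v 0.082 1.133 2.177
v -0.522 0.842 1.943
v -0.08 2.095 1.107
v -0.184 1.359 2.293
v -0.436 2.182 1.13
v -0.54 1.446 2.316
v -0.787 2.107 1.053
v -0.891 1.371 2.239
v -1.04 1.891 0.896
v -1.144 1.155 2.083
v -1.126 1.59 0.703
v -1.23 0.855 1.889
v -1.022 1.287 0.523
v -1.126 0.551 1.71
v -0.756 1.061 0.407
v -0.86 0.325 1.593
v -0.4 0.974 0.384
v -0.504 0.238 1.57
v -0.049 1.049 0.461
v -0.153 0.313 1.647
v 0.204 1.265 0.617
v 0.1 0.529 1.804
v 0.29 1.565 0.811
v 0.186 0.83 1.997
v -2.604 -0.483 -0.054
v -3.465 -0.188 0.565
v -2.007 0.881 0.127
v -2.868 1.176 0.746
v -2.072 -0.836 0.854
v -2.933 -0.541 1.473
v -1.475 0.528 1.035
v -2.336 0.823 1.654
v -2.464 3.483 -3.685
v -1.999 3.382 -3.042
v -3.436 4.037 -2.895
v -1.9 3.827 -3.233
v -2.017 4.141 -3.597
v -2.305 4.203 -3.995
v -2.653 3.99 -4.274
v -2.929 3.583 -4.328
v -3.027 3.138 -4.137
v -2.91 2.825 -3.773
v -2.623 2.763 -3.375
v -2.275 2.976 -3.096
f 2 1 5
f 2 5 3
f 3 5 6
f 3 6 4
f 5 1 7
f 5 7 6
f 6 7 8
f 6 8 4
f 7 1 9
f 7 9 8
f 8 9 10
f 8 10 4
f 9 1 11
f 9 11 10
f 10 11 12
f 10 12 4
f 11 1 13
f 11 13 12
f 12 13 14
f 12 14 4
f 13 1 15
f 13 15 14
f 14 15 16
f 14 16 4
f 15 1 17
f 15 17 16
f 16 17 18
f 16 18 4
f 17 1 19
f 17 19 18
f 18 19 20
f 18 20 4
f 19 1 21
f 19 21 20
f 20 21 22
f 20 22 4
f 21 1 23
f 21 23 22
f 22 23 24
f 22 24 4
f 23 1 25
f 23 25 24
f 24 25 26
f 24 26 4
f 25 1 2
f 25 2 26
f 26 2 3
f 26 3 4
f 28 30 27
f 31 28 27
f 27 30 29
f 29 31 27
f 28 34 30
f 32 28 31
f 32 34 28
f 30 34 29
f 33 31 29
f 29 34 33
f 33 32 31
f 34 32 33
f 36 35 38
f 36 38 37
f 38 35 39
f 38 39 37
f 39 35 40
f 39 40 37
f 40 35 41
f 40 41 37
f 41 35 42
f 41 42 37
f 42 35 43
f 42 43 37
f 43 35 44
f 43 44 37
f 44 35 45
f 44 45 37
f 45 35 46
f 45 46 37
f 46 35 36
f 46 36 37



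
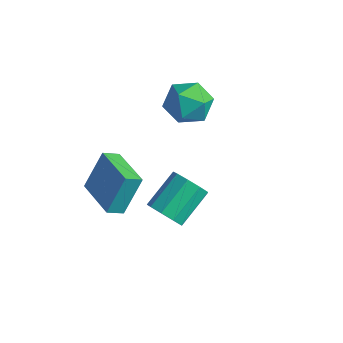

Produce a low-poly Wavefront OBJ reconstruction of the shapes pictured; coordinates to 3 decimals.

v -1.472 -1.66 -3.935
v -1.37 -0.711 -2.315
v -1.221 -0.984 -4.346
v -1.119 -0.036 -2.726
v 0.459 -2.244 -3.714
v 0.561 -1.296 -2.094
v 0.71 -1.569 -4.125
v 0.812 -0.62 -2.505
v 3.88 -2.431 -0.891
v 4.548 -2.644 -0.487
v 4.469 -1.182 0.416
v 3.8 -0.969 0.011
v 4.685 -2.357 -0.94
v 4.605 -0.895 -0.038
v 4.445 -2.104 -1.371
v 4.365 -0.642 -0.468
v 3.94 -2.004 -1.577
v 3.861 -0.542 -0.674
v 3.408 -2.104 -1.462
v 3.328 -0.642 -0.56
v 3.096 -2.357 -1.081
v 3.016 -0.895 -0.178
v 3.151 -2.644 -0.61
v 3.071 -1.182 0.293
v 3.547 -2.832 -0.271
v 3.467 -1.37 0.631
v 4.099 -2.832 -0.223
v 4.019 -1.37 0.68
v -0.098 3.371 0.316
v 0.816 2.81 0.012
v -0.956 2.77 -1.152
v -0.042 2.209 -1.456
v -0.622 1.885 -0.562
v -0.092 2.256 0.346
v -0.048 3.324 -1.486
v 0.482 3.695 -0.578
v 0.847 2.781 -1.102
v 0.492 1.892 -0.531
v -0.632 3.688 -0.609
v -0.987 2.799 -0.038
f 2 4 1
f 5 2 1
f 1 4 3
f 3 5 1
f 2 8 4
f 6 2 5
f 6 8 2
f 4 8 3
f 7 5 3
f 3 8 7
f 7 6 5
f 8 6 7
f 10 9 13
f 10 13 11
f 11 13 14
f 11 14 12
f 13 9 15
f 13 15 14
f 14 15 16
f 14 16 12
f 15 9 17
f 15 17 16
f 16 17 18
f 16 18 12
f 17 9 19
f 17 19 18
f 18 19 20
f 18 20 12
f 19 9 21
f 19 21 20
f 20 21 22
f 20 22 12
f 21 9 23
f 21 23 22
f 22 23 24
f 22 24 12
f 23 9 25
f 23 25 24
f 24 25 26
f 24 26 12
f 25 9 27
f 25 27 26
f 26 27 28
f 26 28 12
f 27 9 10
f 27 10 28
f 28 10 11
f 28 11 12
f 29 40 34
f 29 34 30
f 29 30 36
f 29 36 39
f 29 39 40
f 30 34 38
f 34 40 33
f 40 39 31
f 39 36 35
f 36 30 37
f 32 38 33
f 32 33 31
f 32 31 35
f 32 35 37
f 32 37 38
f 33 38 34
f 31 33 40
f 35 31 39
f 37 35 36
f 38 37 30



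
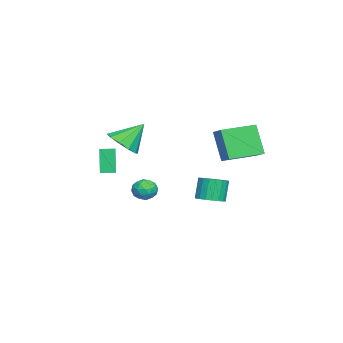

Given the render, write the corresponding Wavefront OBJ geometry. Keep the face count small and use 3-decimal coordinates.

v 1.307 -3.97 -1.494
v 0.761 -4.135 0.043
v 1.084 -3.16 -1.486
v 0.539 -3.325 0.051
v 2.981 -3.515 -0.851
v 2.436 -3.68 0.686
v 2.759 -2.705 -0.843
v 2.213 -2.87 0.694
v 4.084 -1.995 1.79
v 4.766 -2.441 2.452
v 3.496 -0.965 3.09
v 5.057 -1.93 2.178
v 4.977 -1.443 1.756
v 4.555 -1.167 1.347
v 3.953 -1.208 1.107
v 3.402 -1.549 1.128
v 3.111 -2.06 1.401
v 3.191 -2.547 1.823
v 3.613 -2.823 2.232
v 4.215 -2.782 2.472
v -0.97 -1.394 -3.78
v -0.494 -1.558 -3.186
v -1.386 -2.582 -3.774
v -0.91 -2.746 -3.18
v -1.521 -2.277 -3.071
v -1.264 -1.542 -3.075
v -0.616 -2.598 -3.885
v -0.359 -1.863 -3.889
v -0.275 -2.301 -3.251
v -0.835 -2.103 -2.748
v -1.045 -2.037 -4.212
v -1.605 -1.839 -3.709
v -0.696 -1.371 -3.483
v -1.184 -2.769 -3.477
v -1.544 -2.493 -3.413
v -1.264 -2.589 -3.064
v -1.148 -1.363 -3.418
v -0.869 -1.459 -3.069
v -1.472 -1.882 -3.002
v -1.011 -2.681 -3.891
v -0.732 -2.777 -3.542
v -0.616 -1.551 -3.896
v -0.336 -1.647 -3.547
v -0.408 -2.258 -3.958
v -0.287 -1.905 -3.173
v -0.532 -2.603 -3.169
v -0.359 -2.516 -3.584
v -0.208 -2.084 -3.586
v -0.616 -1.788 -2.877
v -0.861 -2.487 -2.874
v -1.22 -2.211 -2.81
v -1.069 -1.779 -2.812
v -0.488 -2.225 -2.915
v -1.019 -1.653 -4.086
v -1.264 -2.352 -4.083
v -0.811 -2.361 -4.148
v -0.66 -1.929 -4.15
v -1.348 -1.537 -3.791
v -1.593 -2.235 -3.787
v -1.672 -2.056 -3.374
v -1.521 -1.624 -3.376
v -1.392 -1.915 -4.045
v -0.785 4.185 -0.297
v -1.455 3.58 1.543
v -0.026 4.76 0.168
v -0.696 4.155 2.009
v 0.516 2.525 -0.369
v -0.154 1.92 1.472
v 1.275 3.1 0.097
v 0.605 2.495 1.937
v -0.358 1.74 -3.675
v 0.295 1.293 -3.395
v -0.228 1.373 -2.045
v -0.882 1.82 -2.325
v 0.418 1.645 -3.368
v -0.106 1.725 -2.018
v 0.387 2.016 -3.402
v -0.137 2.096 -2.052
v 0.208 2.332 -3.49
v -0.316 2.412 -2.141
v -0.083 2.531 -3.615
v -0.606 2.611 -2.265
v -0.428 2.574 -3.752
v -0.952 2.654 -2.402
v -0.76 2.451 -3.873
v -1.283 2.531 -2.523
v -1.012 2.187 -3.955
v -1.535 2.267 -2.605
v -1.134 1.835 -3.982
v -1.658 1.915 -2.632
v -1.103 1.464 -3.948
v -1.627 1.544 -2.598
v -0.924 1.148 -3.859
v -1.448 1.228 -2.51
v -0.634 0.949 -3.735
v -1.157 1.029 -2.385
v -0.288 0.906 -3.598
v -0.812 0.986 -2.248
v 0.043 1.029 -3.477
v -0.48 1.109 -2.127
f 2 4 1
f 5 2 1
f 1 4 3
f 3 5 1
f 2 8 4
f 6 2 5
f 6 8 2
f 4 8 3
f 7 5 3
f 3 8 7
f 7 6 5
f 8 6 7
f 10 9 12
f 10 12 11
f 12 9 13
f 12 13 11
f 13 9 14
f 13 14 11
f 14 9 15
f 14 15 11
f 15 9 16
f 15 16 11
f 16 9 17
f 16 17 11
f 17 9 18
f 17 18 11
f 18 9 19
f 18 19 11
f 19 9 20
f 19 20 11
f 20 9 10
f 20 10 11
f 21 58 37
f 58 32 61
f 37 61 26
f 58 61 37
f 21 37 33
f 37 26 38
f 33 38 22
f 37 38 33
f 21 33 42
f 33 22 43
f 42 43 28
f 33 43 42
f 21 42 54
f 42 28 57
f 54 57 31
f 42 57 54
f 21 54 58
f 54 31 62
f 58 62 32
f 54 62 58
f 22 38 49
f 38 26 52
f 49 52 30
f 38 52 49
f 26 61 39
f 61 32 60
f 39 60 25
f 61 60 39
f 32 62 59
f 62 31 55
f 59 55 23
f 62 55 59
f 31 57 56
f 57 28 44
f 56 44 27
f 57 44 56
f 28 43 48
f 43 22 45
f 48 45 29
f 43 45 48
f 24 50 36
f 50 30 51
f 36 51 25
f 50 51 36
f 24 36 34
f 36 25 35
f 34 35 23
f 36 35 34
f 24 34 41
f 34 23 40
f 41 40 27
f 34 40 41
f 24 41 46
f 41 27 47
f 46 47 29
f 41 47 46
f 24 46 50
f 46 29 53
f 50 53 30
f 46 53 50
f 25 51 39
f 51 30 52
f 39 52 26
f 51 52 39
f 23 35 59
f 35 25 60
f 59 60 32
f 35 60 59
f 27 40 56
f 40 23 55
f 56 55 31
f 40 55 56
f 29 47 48
f 47 27 44
f 48 44 28
f 47 44 48
f 30 53 49
f 53 29 45
f 49 45 22
f 53 45 49
f 64 66 63
f 67 64 63
f 63 66 65
f 65 67 63
f 64 70 66
f 68 64 67
f 68 70 64
f 66 70 65
f 69 67 65
f 65 70 69
f 69 68 67
f 70 68 69
f 72 71 75
f 72 75 73
f 73 75 76
f 73 76 74
f 75 71 77
f 75 77 76
f 76 77 78
f 76 78 74
f 77 71 79
f 77 79 78
f 78 79 80
f 78 80 74
f 79 71 81
f 79 81 80
f 80 81 82
f 80 82 74
f 81 71 83
f 81 83 82
f 82 83 84
f 82 84 74
f 83 71 85
f 83 85 84
f 84 85 86
f 84 86 74
f 85 71 87
f 85 87 86
f 86 87 88
f 86 88 74
f 87 71 89
f 87 89 88
f 88 89 90
f 88 90 74
f 89 71 91
f 89 91 90
f 90 91 92
f 90 92 74
f 91 71 93
f 91 93 92
f 92 93 94
f 92 94 74
f 93 71 95
f 93 95 94
f 94 95 96
f 94 96 74
f 95 71 97
f 95 97 96
f 96 97 98
f 96 98 74
f 97 71 99
f 97 99 98
f 98 99 100
f 98 100 74
f 99 71 72
f 99 72 100
f 100 72 73
f 100 73 74



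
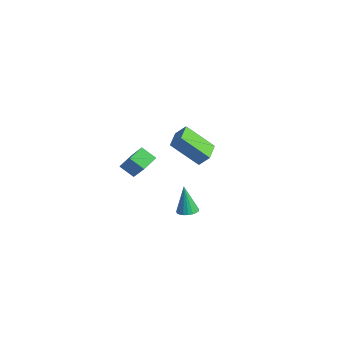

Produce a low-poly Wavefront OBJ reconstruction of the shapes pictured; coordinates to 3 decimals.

v 3.69 0.677 -1.657
v 4.074 0.212 -1.571
v 3.29 0.663 0.057
v 4.225 0.412 -1.535
v 4.283 0.659 -1.519
v 4.239 0.908 -1.527
v 4.1 1.118 -1.558
v 3.889 1.251 -1.606
v 3.644 1.285 -1.662
v 3.407 1.214 -1.718
v 3.219 1.051 -1.763
v 3.112 0.822 -1.79
v 3.105 0.569 -1.794
v 3.199 0.334 -1.774
v 3.378 0.158 -1.734
v 3.611 0.073 -1.68
v 3.857 0.092 -1.623
v -3.861 1.401 -3.917
v -4.582 0.874 -3.292
v -4.233 2.363 -3.535
v -4.953 1.836 -2.909
v -2.427 1.324 -2.331
v -3.147 0.797 -1.705
v -2.798 2.286 -1.948
v -3.519 1.759 -1.323
v -0.222 1.764 0.856
v 0.204 2.202 1.543
v -1.235 2.655 0.916
v -0.808 3.093 1.603
v 0.788 3.007 -0.563
v 1.215 3.445 0.124
v -0.224 3.898 -0.503
v 0.202 4.336 0.184
f 2 1 4
f 2 4 3
f 4 1 5
f 4 5 3
f 5 1 6
f 5 6 3
f 6 1 7
f 6 7 3
f 7 1 8
f 7 8 3
f 8 1 9
f 8 9 3
f 9 1 10
f 9 10 3
f 10 1 11
f 10 11 3
f 11 1 12
f 11 12 3
f 12 1 13
f 12 13 3
f 13 1 14
f 13 14 3
f 14 1 15
f 14 15 3
f 15 1 16
f 15 16 3
f 16 1 17
f 16 17 3
f 17 1 2
f 17 2 3
f 19 21 18
f 22 19 18
f 18 21 20
f 20 22 18
f 19 25 21
f 23 19 22
f 23 25 19
f 21 25 20
f 24 22 20
f 20 25 24
f 24 23 22
f 25 23 24
f 27 29 26
f 30 27 26
f 26 29 28
f 28 30 26
f 27 33 29
f 31 27 30
f 31 33 27
f 29 33 28
f 32 30 28
f 28 33 32
f 32 31 30
f 33 31 32

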